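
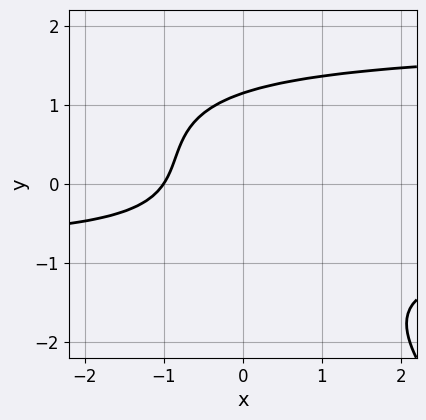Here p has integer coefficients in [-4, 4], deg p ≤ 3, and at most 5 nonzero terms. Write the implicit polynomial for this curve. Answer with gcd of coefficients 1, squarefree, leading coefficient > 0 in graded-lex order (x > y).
(a) Degree: the shape is more complex than any degree-2 curve, so deg p = 3.
(b) Reading off the gridlines: one x-axis crossing is at x = -1.
(c) Assembling these constraints gives the stated polynomial.

2*x*y^2 + 2*y^3 - 2*x*y - 3*x - 3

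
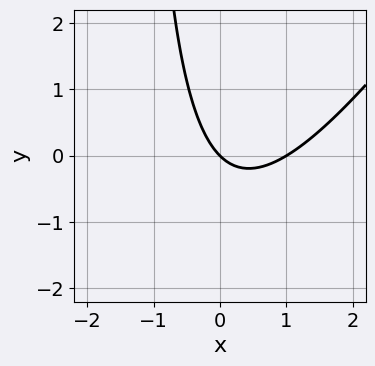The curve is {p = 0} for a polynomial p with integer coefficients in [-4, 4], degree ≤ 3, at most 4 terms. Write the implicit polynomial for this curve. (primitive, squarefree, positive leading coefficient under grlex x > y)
(a) deg p = 2.
(b) Against the integer gridlines: among the integer gridlines, it crosses the x-axis at x ∈ {0, 1}; one y-axis crossing is at y = 0.
(c) The integer polynomial consistent with all of this is the stated p.

3*x^2 - 2*x*y - 3*x - 3*y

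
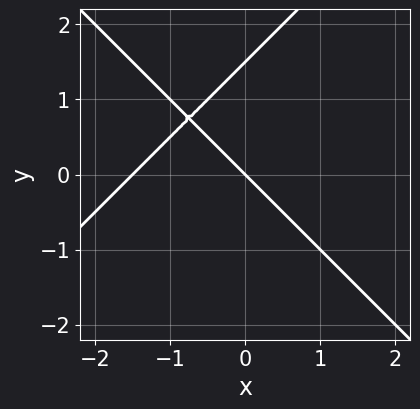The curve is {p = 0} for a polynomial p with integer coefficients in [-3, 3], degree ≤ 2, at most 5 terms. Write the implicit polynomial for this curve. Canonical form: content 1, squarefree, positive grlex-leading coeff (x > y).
The degree is 2 — no degree-1 curve has this shape.
Observable constraints: it meets the x-axis at x = 0 (among the integer gridlines); one y-axis crossing is at y = 0.
These observations pin down the coefficients.

2*x^2 - 2*y^2 + 3*x + 3*y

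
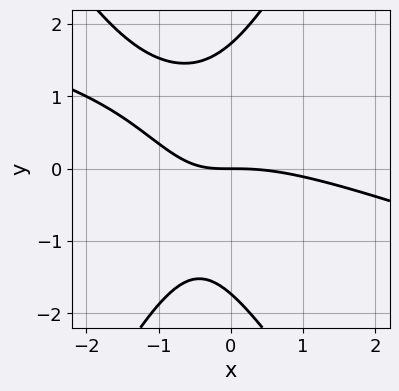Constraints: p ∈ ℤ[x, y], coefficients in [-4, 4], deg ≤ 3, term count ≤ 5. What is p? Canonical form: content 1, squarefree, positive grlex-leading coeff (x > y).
x^3 + 3*x^2*y - y^3 + 3*x*y + 3*y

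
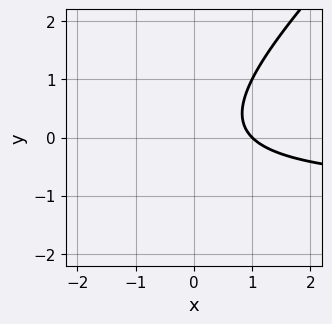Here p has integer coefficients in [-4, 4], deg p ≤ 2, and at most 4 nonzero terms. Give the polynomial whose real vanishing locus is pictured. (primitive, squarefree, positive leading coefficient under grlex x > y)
The degree is 2 — the shape is more complex than any degree-1 curve.
Checking where it meets the axes: it misses every integer gridline on the y-axis; it meets the x-axis at x = 1 (among the integer gridlines).
These observations pin down the coefficients.

x*y - y^2 + x - 1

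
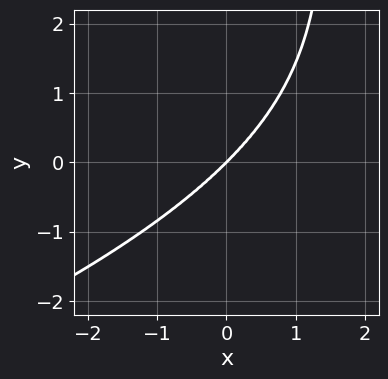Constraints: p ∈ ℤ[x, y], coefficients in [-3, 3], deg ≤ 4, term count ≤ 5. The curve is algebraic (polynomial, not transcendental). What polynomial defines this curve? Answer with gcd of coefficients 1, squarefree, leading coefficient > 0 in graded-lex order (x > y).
1. Degree: the shape is more complex than any degree-3 curve, so deg p = 4.
2. Reading off the gridlines: it meets the x-axis at x = 0 (among the integer gridlines); it meets the y-axis at y = 0 (among the integer gridlines).
3. These observations pin down the coefficients.

2*x*y^3 + 3*x^3 - 3*y^3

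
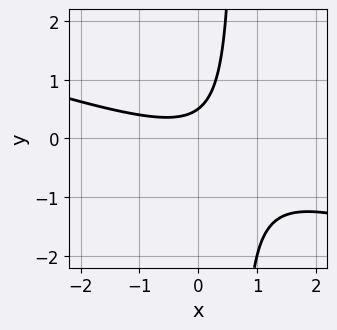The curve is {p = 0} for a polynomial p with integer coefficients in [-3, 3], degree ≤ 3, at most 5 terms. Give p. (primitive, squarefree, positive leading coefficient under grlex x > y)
First, deg p = 2. A generic line meets the curve in up to 2 points.
Then, checking where it meets the axes: no x-intercept at any integer in the box.
Finally, these observations pin down the coefficients.

x^2 + 3*x*y - 2*y + 1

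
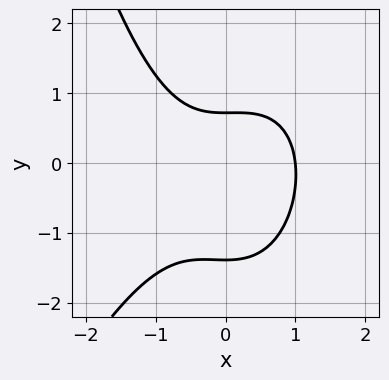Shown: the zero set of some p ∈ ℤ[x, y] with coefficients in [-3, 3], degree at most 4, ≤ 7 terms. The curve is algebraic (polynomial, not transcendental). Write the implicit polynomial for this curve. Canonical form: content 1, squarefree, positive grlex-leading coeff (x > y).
1. deg p = 3. A generic line meets the curve in up to 3 points.
2. Observable constraints: it crosses the x-axis at the gridline x = 1.
3. The integer polynomial consistent with all of this is the stated p.

3*x^3 - x^2*y + 3*y^2 + 2*y - 3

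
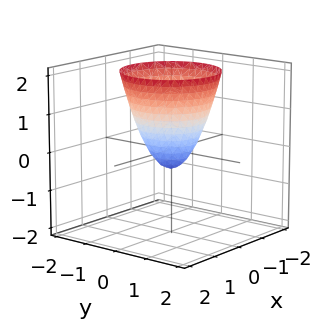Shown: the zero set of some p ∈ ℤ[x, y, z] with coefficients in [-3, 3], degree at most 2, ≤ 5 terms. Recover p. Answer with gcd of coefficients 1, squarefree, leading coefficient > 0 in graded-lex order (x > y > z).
3*x^2 + 3*y^2 - 2*z - 1

Degree: no degree-1 surface has this shape, so deg p = 2.
Symmetry: every cross-section ⟂ z is a circle, so x, y appear only via x² + y².
Checking where it meets the axes: a circular section at z = 2 has radius between 1 and 2.
The integer polynomial consistent with all of this is the stated p.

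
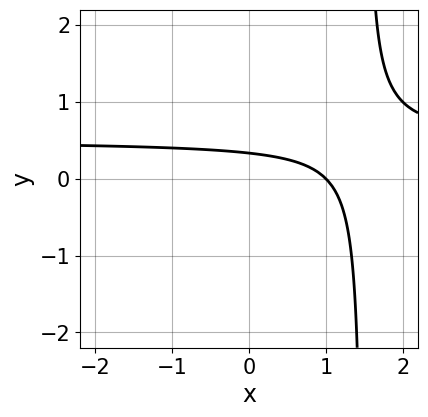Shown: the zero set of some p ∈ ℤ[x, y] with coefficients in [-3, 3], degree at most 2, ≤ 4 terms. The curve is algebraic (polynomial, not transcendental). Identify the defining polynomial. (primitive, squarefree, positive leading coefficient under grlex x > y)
2*x*y - x - 3*y + 1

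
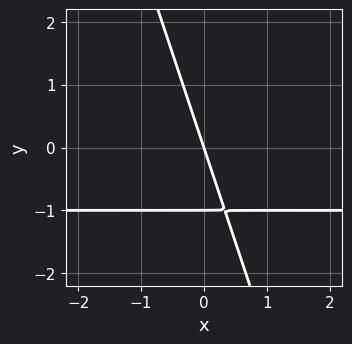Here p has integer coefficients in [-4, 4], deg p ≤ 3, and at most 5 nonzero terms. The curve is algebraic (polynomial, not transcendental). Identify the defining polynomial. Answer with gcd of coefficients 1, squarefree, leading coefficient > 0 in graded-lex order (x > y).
3*x*y + y^2 + 3*x + y

1. Degree: no degree-1 curve has this shape, so deg p = 2.
2. Against the integer gridlines: it meets the x-axis at x = 0 (among the integer gridlines); among the integer gridlines, it crosses the y-axis at y ∈ {-1, 0}.
3. Fitting integer coefficients to these (and the overall shape) gives p.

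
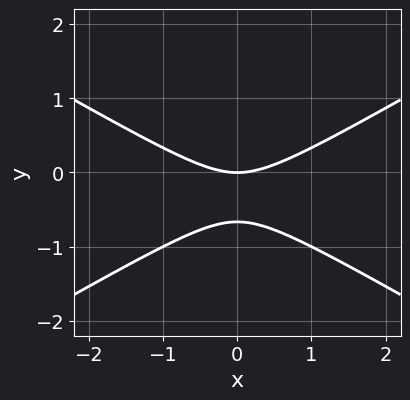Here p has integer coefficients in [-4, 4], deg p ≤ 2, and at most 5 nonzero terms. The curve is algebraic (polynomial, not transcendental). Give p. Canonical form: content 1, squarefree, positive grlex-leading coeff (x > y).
1. Degree: the shape is more complex than any degree-1 curve, so deg p = 2.
2. Symmetries: mirror symmetry x ↦ −x ⇒ only even powers of x.
3. From the visible intercepts: it crosses the y-axis at the gridline y = 0; it crosses the x-axis at the gridline x = 0.
4. Fitting integer coefficients to these (and the overall shape) gives p.

x^2 - 3*y^2 - 2*y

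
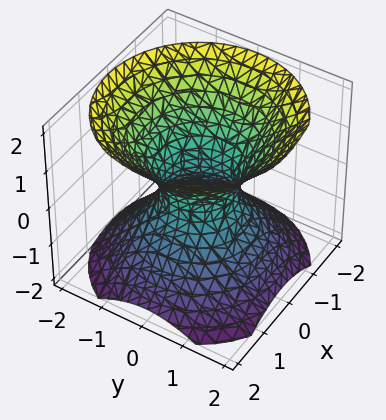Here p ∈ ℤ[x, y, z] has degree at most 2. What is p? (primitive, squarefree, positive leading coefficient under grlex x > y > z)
The degree is 2 — no degree-1 surface has this shape.
Symmetries: rotational symmetry about the z-axis ⇒ p depends on x, y only through x² + y².
Reading off the gridlines: a circular section at z = 0 has radius between 0 and 1; the surface avoids every integer z-axis point in the box.
Together with the visible shape, these determine p as stated.

3*x^2 + 3*y^2 - 3*z^2 - 2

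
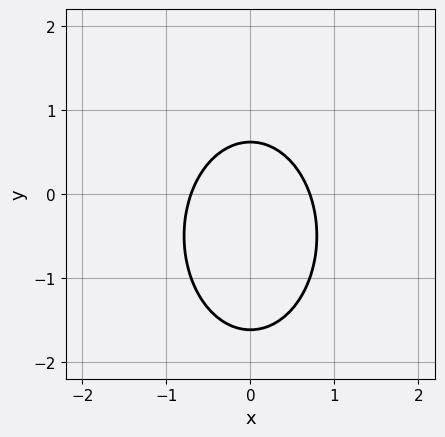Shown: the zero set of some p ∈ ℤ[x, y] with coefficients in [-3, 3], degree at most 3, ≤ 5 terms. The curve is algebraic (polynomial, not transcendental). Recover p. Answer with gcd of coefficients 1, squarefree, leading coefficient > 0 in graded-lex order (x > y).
(a) deg p = 2.
(b) Symmetries: it's symmetric under x → −x, forcing even powers of x.
(c) Matching integer coefficients to the picture gives p.

2*x^2 + y^2 + y - 1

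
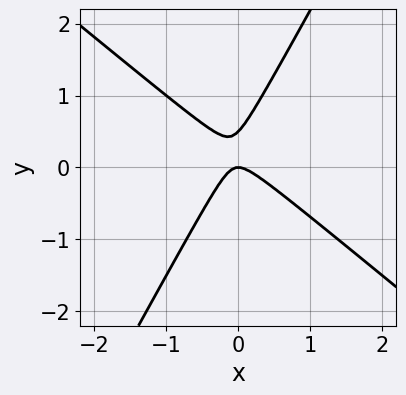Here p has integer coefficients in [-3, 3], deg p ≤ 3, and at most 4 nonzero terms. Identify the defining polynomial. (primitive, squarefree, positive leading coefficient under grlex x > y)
3*x^2 + 2*x*y - 2*y^2 + y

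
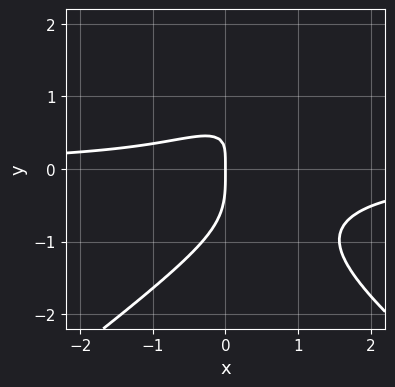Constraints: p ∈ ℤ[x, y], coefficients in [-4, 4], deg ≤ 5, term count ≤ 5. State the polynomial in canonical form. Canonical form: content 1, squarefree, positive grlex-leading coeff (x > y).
x^2*y^2 - 2*y^4 - 3*x^2*y + 3*x*y - 2*x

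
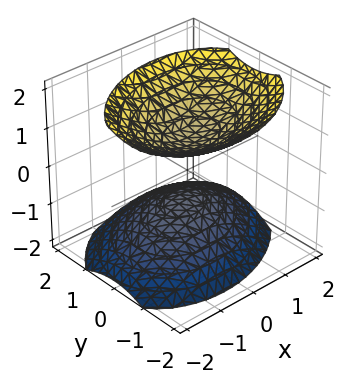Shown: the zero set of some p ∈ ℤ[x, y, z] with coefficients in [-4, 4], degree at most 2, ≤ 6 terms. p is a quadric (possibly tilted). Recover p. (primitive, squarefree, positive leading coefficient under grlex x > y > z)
(a) I count 2 distinct pieces.
(b) Degree: the shape is more complex than any degree-1 surface, so deg p = 2.
(c) Checking where it meets the axes: it misses every integer gridline on the y-axis; it misses every integer gridline on the x-axis.
(d) Solving for integer coefficients yields p as stated.

2*x^2 - x*y + 3*y^2 + y*z - 3*z^2 + 2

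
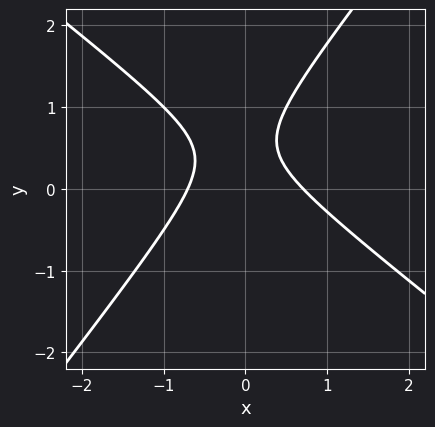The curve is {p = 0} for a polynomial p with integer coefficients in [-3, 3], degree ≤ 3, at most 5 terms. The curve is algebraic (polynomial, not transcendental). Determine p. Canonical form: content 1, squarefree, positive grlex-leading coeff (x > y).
2*x^2 + x*y - 2*y^2 + 2*y - 1

(a) Degree: a generic line meets the curve in up to 2 points, so deg p = 2.
(b) From the visible intercepts: no y-intercept at any integer in the box.
(c) Together with the visible shape, these determine p as stated.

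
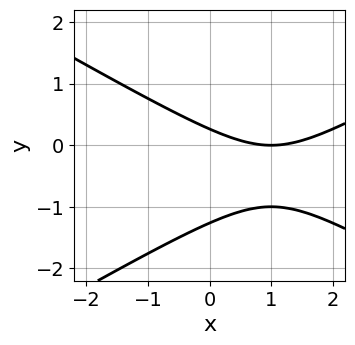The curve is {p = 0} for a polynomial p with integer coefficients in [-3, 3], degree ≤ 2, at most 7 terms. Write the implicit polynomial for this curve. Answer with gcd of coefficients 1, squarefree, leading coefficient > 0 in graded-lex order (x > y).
First, the degree is 2 — the shape is more complex than any degree-1 curve.
Then, from the axis intercepts and sections: one x-axis crossing is at x = 1.
Finally, putting this together gives p.

x^2 - 3*y^2 - 2*x - 3*y + 1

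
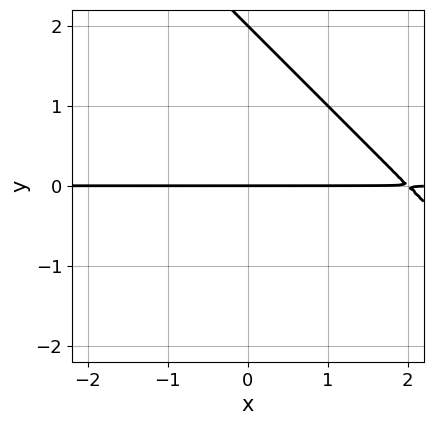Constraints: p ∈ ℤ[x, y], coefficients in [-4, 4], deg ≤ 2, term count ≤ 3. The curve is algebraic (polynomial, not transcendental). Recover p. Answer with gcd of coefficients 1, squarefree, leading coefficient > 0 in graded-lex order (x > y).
x*y + y^2 - 2*y

1. deg p = 2. A generic line meets the curve in up to 2 points.
2. Reading off the gridlines: among the integer gridlines, it crosses the y-axis at y ∈ {0, 2}; every point of the x-axis in the box is on the curve.
3. Together with the visible shape, these determine p as stated.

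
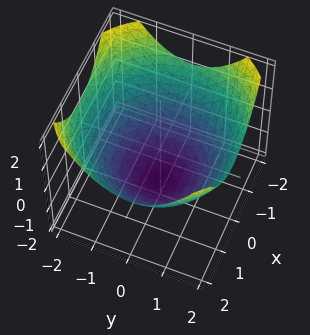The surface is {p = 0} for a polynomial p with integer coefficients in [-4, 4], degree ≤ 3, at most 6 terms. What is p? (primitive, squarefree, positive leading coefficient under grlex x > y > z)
x^2 + y^2 - 2*z - 3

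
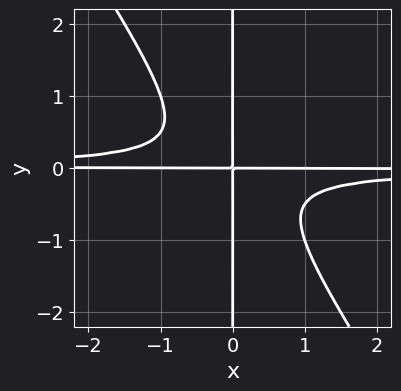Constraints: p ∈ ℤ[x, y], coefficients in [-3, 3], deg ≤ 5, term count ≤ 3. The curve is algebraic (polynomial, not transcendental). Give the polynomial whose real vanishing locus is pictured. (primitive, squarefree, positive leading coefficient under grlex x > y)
deg p = 4.
From the axis intercepts and sections: every point of the x-axis in the box is on the curve; every point of the y-axis in the box is on the curve.
These observations pin down the coefficients.

3*x^2*y^2 + 2*x*y^3 + x*y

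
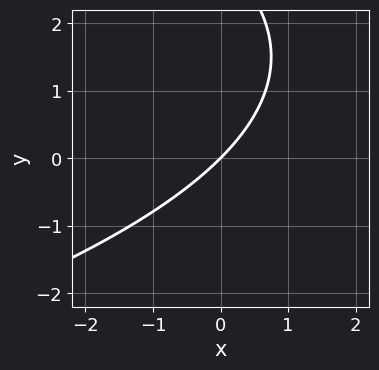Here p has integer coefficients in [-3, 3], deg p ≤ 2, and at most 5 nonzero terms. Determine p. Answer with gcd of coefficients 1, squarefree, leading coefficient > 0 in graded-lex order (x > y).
y^2 + 3*x - 3*y

Degree: the shape is more complex than any degree-1 curve, so deg p = 2.
From the visible intercepts: it crosses the x-axis at the gridline x = 0; one y-axis crossing is at y = 0.
Matching integer coefficients to the picture gives p.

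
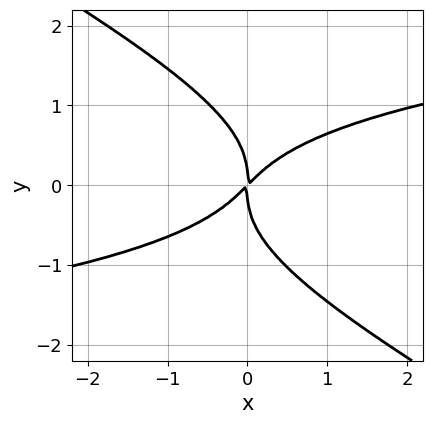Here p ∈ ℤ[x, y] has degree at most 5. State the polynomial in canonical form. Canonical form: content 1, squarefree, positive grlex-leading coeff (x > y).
2*x*y^3 + 3*y^4 - 3*x^2 + 3*x*y

(a) deg p = 4.
(b) From the axis intercepts and sections: it meets the x-axis at x = 0 (among the integer gridlines); one y-axis crossing is at y = 0.
(c) The integer polynomial consistent with all of this is the stated p.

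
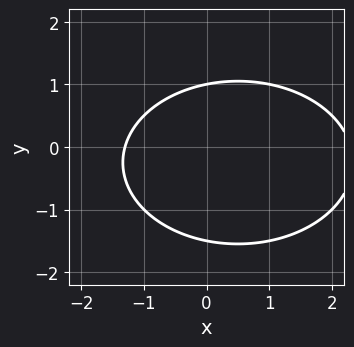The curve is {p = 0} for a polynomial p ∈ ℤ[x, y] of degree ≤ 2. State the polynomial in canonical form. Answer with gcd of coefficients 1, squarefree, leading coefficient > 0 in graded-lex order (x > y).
x^2 + 2*y^2 - x + y - 3

(a) The degree is 2 — no degree-1 curve has this shape.
(b) Observable constraints: it meets the y-axis at y = 1 (among the integer gridlines).
(c) The integer polynomial consistent with all of this is the stated p.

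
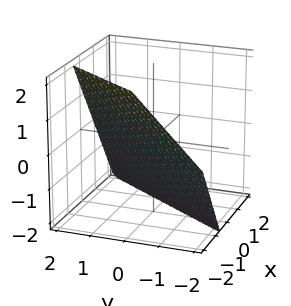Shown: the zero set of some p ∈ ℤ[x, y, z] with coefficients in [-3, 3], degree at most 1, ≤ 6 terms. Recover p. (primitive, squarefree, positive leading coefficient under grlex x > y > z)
3*x - 2*y + 2*z + 2

1. deg p = 1. The surface is flat (a plane).
2. Observable constraints: it crosses the z-axis at the gridline z = -1; one y-axis crossing is at y = 1.
3. The integer polynomial consistent with all of this is the stated p.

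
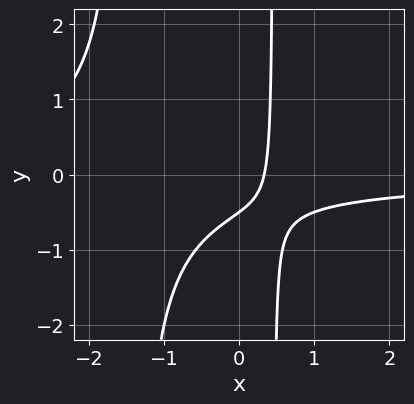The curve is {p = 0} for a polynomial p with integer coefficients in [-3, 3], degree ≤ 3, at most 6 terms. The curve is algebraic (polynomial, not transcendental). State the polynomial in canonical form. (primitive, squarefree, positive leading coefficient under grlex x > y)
Degree: the shape is more complex than any degree-2 curve, so deg p = 3.
Putting this together gives p.

3*x^2*y + 3*x*y + 3*x - 2*y - 1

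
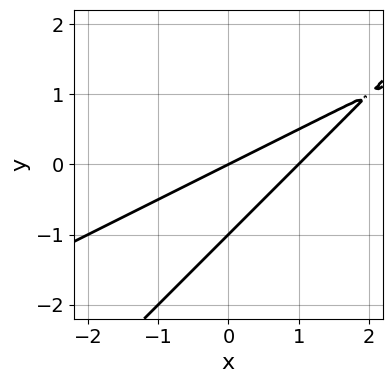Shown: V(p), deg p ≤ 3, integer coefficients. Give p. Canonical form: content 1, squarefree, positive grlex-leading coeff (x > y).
x^2 - 3*x*y + 2*y^2 - x + 2*y

Degree: no degree-1 curve has this shape, so deg p = 2.
Checking where it meets the axes: among the integer gridlines, it crosses the y-axis at y ∈ {-1, 0}; the x-axis gridline crossings are at x ∈ {0, 1}.
Solving for integer coefficients yields p as stated.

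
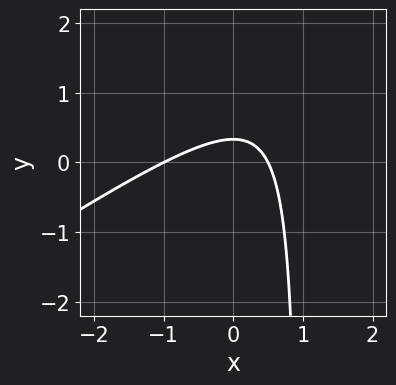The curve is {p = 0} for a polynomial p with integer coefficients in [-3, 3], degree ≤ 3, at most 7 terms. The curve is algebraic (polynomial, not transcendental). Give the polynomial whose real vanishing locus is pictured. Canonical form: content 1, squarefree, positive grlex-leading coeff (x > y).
2*x^2 - 3*x*y + x + 3*y - 1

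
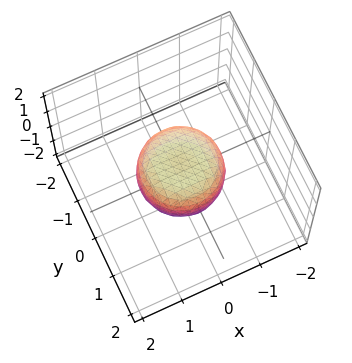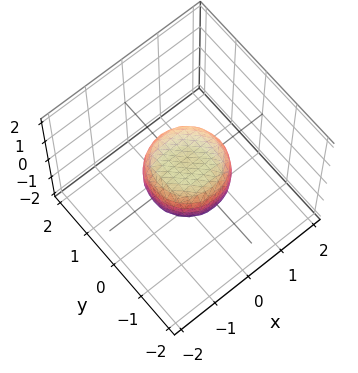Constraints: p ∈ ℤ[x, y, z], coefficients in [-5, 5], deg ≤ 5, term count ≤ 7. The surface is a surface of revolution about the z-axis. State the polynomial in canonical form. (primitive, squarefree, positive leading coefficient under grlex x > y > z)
2*x^4 + 4*x^2*y^2 + 2*y^4 - x^2 - y^2 + 2*z^2 - 1

First, deg p = 4.
Then, symmetries: rotational symmetry about the z-axis ⇒ p depends on x, y only through x² + y².
Next, observable constraints: the y-axis gridline crossings are at y ∈ {-1, 1}; a circular section at z = 0 has radius exactly 1; the x-axis gridline crossings are at x ∈ {-1, 1}.
Finally, together with the visible shape, these determine p as stated.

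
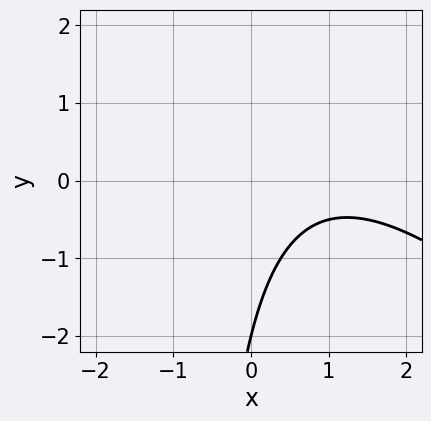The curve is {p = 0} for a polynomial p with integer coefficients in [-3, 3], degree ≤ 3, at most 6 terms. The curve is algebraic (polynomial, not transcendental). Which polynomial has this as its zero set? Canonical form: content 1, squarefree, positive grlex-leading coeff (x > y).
1. deg p = 2.
2. Against the integer gridlines: it misses every integer gridline on the x-axis; it crosses the y-axis at the gridline y = -2.
3. Putting this together gives p.

x^2 + x*y - 2*x + y + 2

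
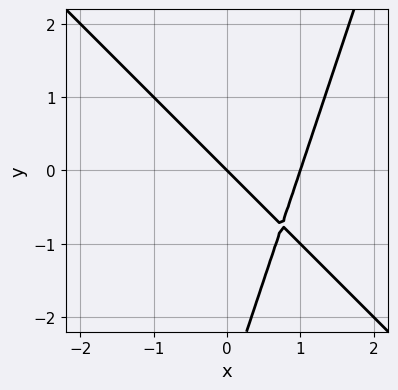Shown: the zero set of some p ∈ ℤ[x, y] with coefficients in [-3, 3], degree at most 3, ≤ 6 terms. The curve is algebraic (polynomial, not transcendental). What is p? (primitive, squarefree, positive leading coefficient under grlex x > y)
3*x^2 + 2*x*y - y^2 - 3*x - 3*y

First, deg p = 2.
Next, from the axis intercepts and sections: it meets the y-axis at y = 0 (among the integer gridlines); the x-axis gridline crossings are at x ∈ {0, 1}.
Finally, solving for integer coefficients yields p as stated.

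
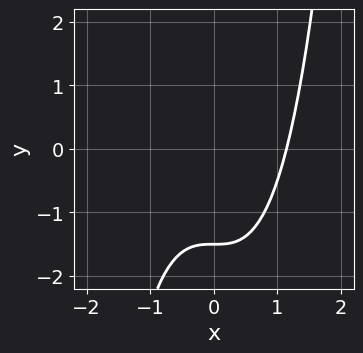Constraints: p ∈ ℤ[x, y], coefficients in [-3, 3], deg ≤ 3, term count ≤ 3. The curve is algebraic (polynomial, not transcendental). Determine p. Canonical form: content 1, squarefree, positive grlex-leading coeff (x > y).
First, deg p = 3. A generic line meets the curve in up to 3 points.
Finally, the integer polynomial consistent with all of this is the stated p.

2*x^3 - 2*y - 3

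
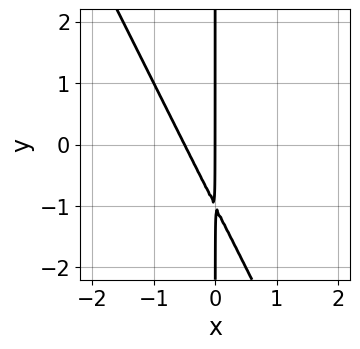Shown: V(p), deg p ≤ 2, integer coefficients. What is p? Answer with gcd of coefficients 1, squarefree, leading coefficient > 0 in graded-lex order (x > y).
1. deg p = 2. No degree-1 curve has this shape.
2. Checking where it meets the axes: every point of the y-axis in the box is on the curve; one x-axis crossing is at x = 0.
3. Putting this together gives p.

2*x^2 + x*y + x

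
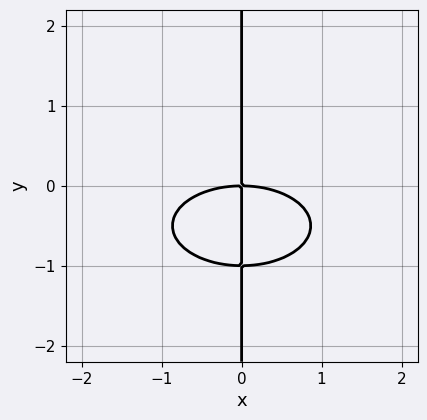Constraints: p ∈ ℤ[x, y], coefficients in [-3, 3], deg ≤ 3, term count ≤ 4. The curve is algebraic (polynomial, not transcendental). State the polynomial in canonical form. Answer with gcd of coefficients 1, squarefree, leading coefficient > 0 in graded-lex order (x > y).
(a) The degree is 3 — the shape is more complex than any degree-2 curve.
(b) Observable constraints: it meets the x-axis at x = 0 (among the integer gridlines); the visible y-axis segment lies entirely on the curve.
(c) Together with the visible shape, these determine p as stated.

x^3 + 3*x*y^2 + 3*x*y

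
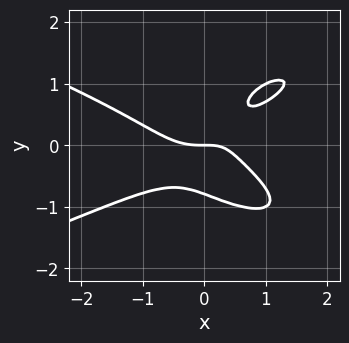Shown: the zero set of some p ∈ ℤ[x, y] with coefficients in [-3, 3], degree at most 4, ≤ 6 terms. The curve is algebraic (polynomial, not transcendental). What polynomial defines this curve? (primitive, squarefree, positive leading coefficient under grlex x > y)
2*y^4 + x^3 - 3*x*y^2 - x*y + y

1. deg p = 4.
2. Reading off the gridlines: it meets the x-axis at x = 0 (among the integer gridlines); it crosses the y-axis at the gridline y = 0.
3. Fitting integer coefficients to these (and the overall shape) gives p.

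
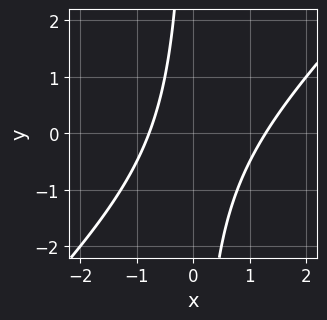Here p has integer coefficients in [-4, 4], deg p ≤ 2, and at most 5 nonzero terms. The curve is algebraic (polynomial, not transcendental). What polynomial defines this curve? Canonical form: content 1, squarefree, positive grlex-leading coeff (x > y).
(a) Degree: no degree-1 curve has this shape, so deg p = 2.
(b) Reading off the gridlines: no y-intercept at any integer in the box.
(c) Assembling these constraints gives the stated polynomial.

2*x^2 - 2*x*y - x - 2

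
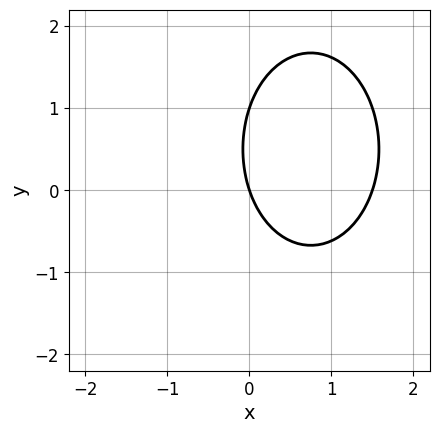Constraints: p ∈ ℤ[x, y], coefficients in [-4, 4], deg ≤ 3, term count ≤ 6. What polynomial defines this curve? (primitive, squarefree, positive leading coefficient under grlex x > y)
First, the degree is 2 — a generic line meets the curve in up to 2 points.
Next, reading off the gridlines: it meets the x-axis at x = 0 (among the integer gridlines); the y-axis gridline crossings are at y ∈ {0, 1}.
Finally, the integer polynomial consistent with all of this is the stated p.

2*x^2 + y^2 - 3*x - y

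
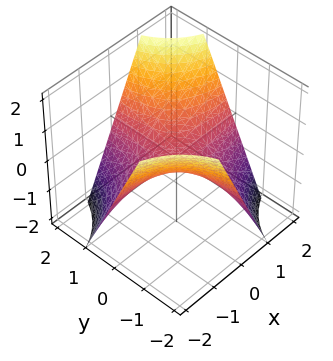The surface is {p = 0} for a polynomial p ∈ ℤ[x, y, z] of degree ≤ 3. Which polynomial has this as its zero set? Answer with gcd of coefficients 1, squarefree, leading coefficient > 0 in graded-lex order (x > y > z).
x*y - z

The degree is 2 — a hyperbolic paraboloid; a quadric.
Against the integer gridlines: the visible y-axis segment lies entirely on the surface; it crosses the z-axis at the gridline z = 0; the visible x-axis segment lies entirely on the surface.
These observations pin down the coefficients.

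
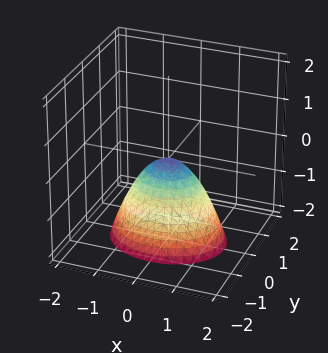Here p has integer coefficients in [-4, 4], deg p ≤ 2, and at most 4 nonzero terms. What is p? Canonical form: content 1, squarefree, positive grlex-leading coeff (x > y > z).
2*x^2 + 3*y^2 + 2*z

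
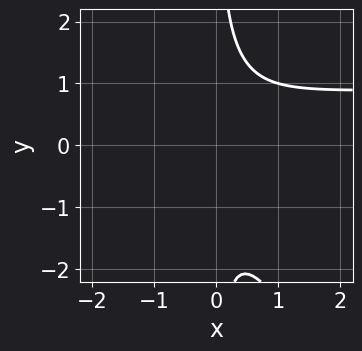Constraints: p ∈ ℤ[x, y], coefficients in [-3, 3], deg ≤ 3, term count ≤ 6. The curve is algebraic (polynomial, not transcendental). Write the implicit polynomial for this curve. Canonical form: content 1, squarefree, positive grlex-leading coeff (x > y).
3*x^2*y + 2*x*y^2 - 3*x^2 - 2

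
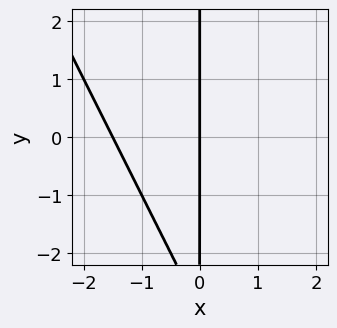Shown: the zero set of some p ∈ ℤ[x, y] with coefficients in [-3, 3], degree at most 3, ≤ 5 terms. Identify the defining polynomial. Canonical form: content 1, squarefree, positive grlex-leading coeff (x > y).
2*x^2 + x*y + 3*x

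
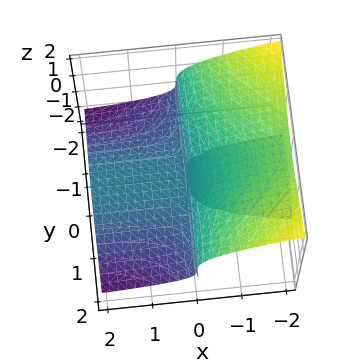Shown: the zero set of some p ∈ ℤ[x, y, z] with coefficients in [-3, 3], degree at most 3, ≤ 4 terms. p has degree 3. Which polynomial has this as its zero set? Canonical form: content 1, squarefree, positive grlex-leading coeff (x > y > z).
x*y^2 + 3*z^3 + 2*x*z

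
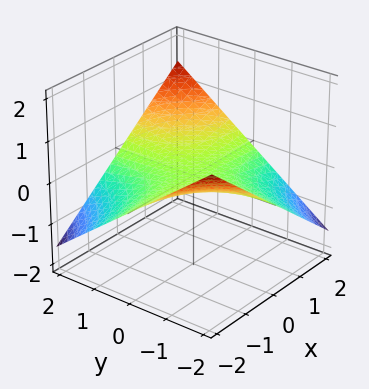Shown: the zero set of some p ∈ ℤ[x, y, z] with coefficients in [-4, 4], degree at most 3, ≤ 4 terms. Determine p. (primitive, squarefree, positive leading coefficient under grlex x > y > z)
x*y - 3*z

deg p = 2.
Checking where it meets the axes: every point of the y-axis in the box is on the surface; the visible x-axis segment lies entirely on the surface.
Fitting integer coefficients to these (and the overall shape) gives p.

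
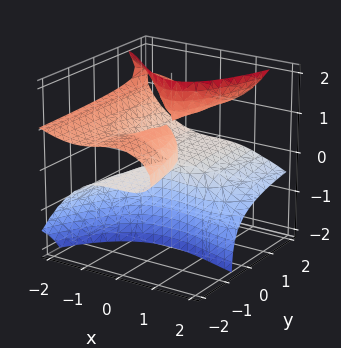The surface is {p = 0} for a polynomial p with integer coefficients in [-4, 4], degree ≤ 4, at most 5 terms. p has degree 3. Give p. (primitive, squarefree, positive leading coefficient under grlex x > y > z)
deg p = 3. The shape is more complex than any degree-2 surface.
Checking where it meets the axes: every point of the z-axis in the box is on the surface; the visible y-axis segment lies entirely on the surface; it meets the x-axis at x = 0 (among the integer gridlines).
The integer polynomial consistent with all of this is the stated p.

x^3 + 2*x^2*z - 3*y*z^2 + 3*y*z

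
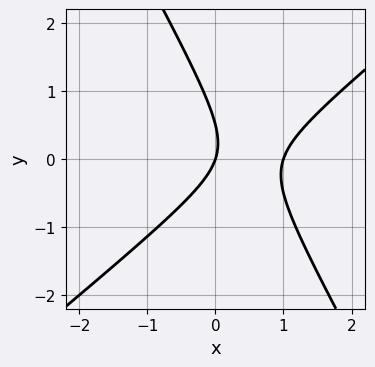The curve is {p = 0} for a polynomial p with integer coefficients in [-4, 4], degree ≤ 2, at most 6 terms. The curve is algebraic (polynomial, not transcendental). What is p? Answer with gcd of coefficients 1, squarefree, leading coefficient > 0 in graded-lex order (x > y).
The degree is 2 — no degree-1 curve has this shape.
From the visible intercepts: among the integer gridlines, it crosses the x-axis at x ∈ {0, 1}; one y-axis crossing is at y = 0.
Together with the visible shape, these determine p as stated.

3*x^2 - 2*x*y - 2*y^2 - 3*x + y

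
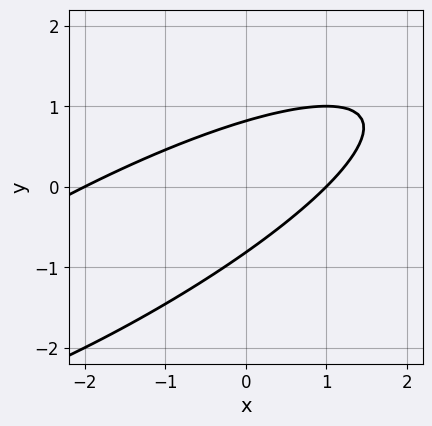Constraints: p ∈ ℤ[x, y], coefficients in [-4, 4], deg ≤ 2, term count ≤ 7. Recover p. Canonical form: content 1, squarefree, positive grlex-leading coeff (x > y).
The degree is 2 — a generic line meets the curve in up to 2 points.
Against the integer gridlines: among the integer gridlines, it crosses the x-axis at x ∈ {-2, 1}.
These observations pin down the coefficients.

x^2 - 3*x*y + 3*y^2 + x - 2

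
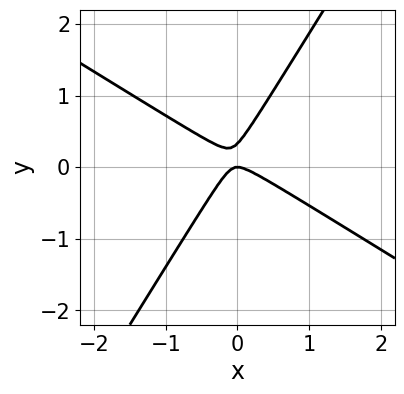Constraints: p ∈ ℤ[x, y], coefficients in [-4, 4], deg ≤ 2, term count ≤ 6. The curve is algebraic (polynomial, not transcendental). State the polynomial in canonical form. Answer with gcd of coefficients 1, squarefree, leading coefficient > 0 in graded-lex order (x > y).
(a) The degree is 2 — a generic line meets the curve in up to 2 points.
(b) From the axis intercepts and sections: one x-axis crossing is at x = 0; it crosses the y-axis at the gridline y = 0.
(c) The integer polynomial consistent with all of this is the stated p.

3*x^2 + 3*x*y - 3*y^2 + y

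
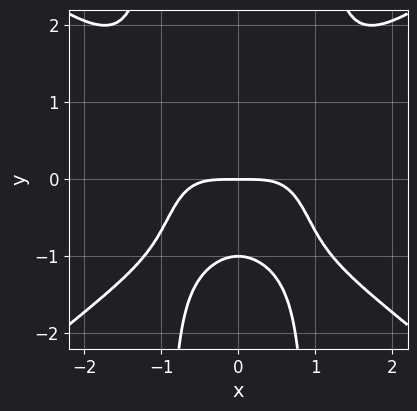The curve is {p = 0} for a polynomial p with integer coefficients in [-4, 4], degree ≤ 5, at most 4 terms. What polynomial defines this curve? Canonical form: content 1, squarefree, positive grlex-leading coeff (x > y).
(a) Degree: no degree-3 curve has this shape, so deg p = 4.
(b) Symmetries: the x ↦ −x reflection is a symmetry, so x appears only in even powers.
(c) From the axis intercepts and sections: it crosses the x-axis at the gridline x = 0; the y-axis gridline crossings are at y ∈ {-1, 0}.
(d) Fitting integer coefficients to these (and the overall shape) gives p.

2*x^4 - 3*x^2*y^2 + 3*y^2 + 3*y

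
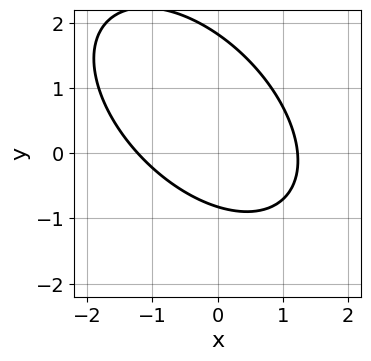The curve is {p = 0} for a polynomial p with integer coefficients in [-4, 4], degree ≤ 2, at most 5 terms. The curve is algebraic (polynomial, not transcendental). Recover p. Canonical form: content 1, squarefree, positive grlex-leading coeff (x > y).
2*x^2 + 2*x*y + 2*y^2 - 2*y - 3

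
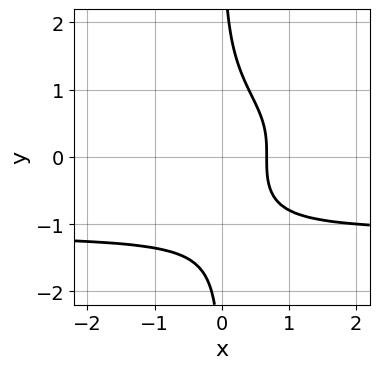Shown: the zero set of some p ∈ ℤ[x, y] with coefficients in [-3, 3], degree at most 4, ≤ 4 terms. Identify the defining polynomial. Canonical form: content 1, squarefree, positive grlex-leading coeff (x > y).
2*x*y^3 + 3*x - 2

(a) Degree: a generic line meets the curve in up to 4 points, so deg p = 4.
(b) Observable constraints: the curve avoids every integer y-axis point in the box.
(c) Matching integer coefficients to the picture gives p.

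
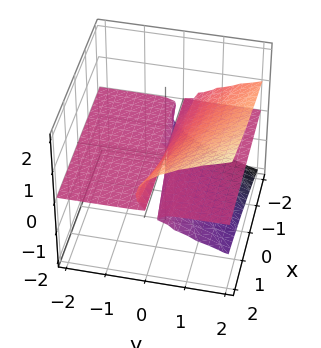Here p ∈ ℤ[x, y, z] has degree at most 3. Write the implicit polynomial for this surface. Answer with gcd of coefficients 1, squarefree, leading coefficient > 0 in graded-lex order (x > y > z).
x*z^2 - 2*z^3 + 2*y*z

1. deg p = 3.
2. Checking where it meets the axes: every point of the y-axis in the box is on the surface; one z-axis crossing is at z = 0; every point of the x-axis in the box is on the surface.
3. The integer polynomial consistent with all of this is the stated p.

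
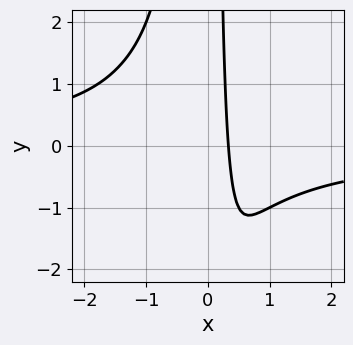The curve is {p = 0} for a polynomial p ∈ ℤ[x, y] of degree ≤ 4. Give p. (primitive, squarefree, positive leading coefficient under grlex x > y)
The degree is 3 — no degree-2 curve has this shape.
From the visible intercepts: the curve avoids every integer y-axis point in the box.
The integer polynomial consistent with all of this is the stated p.

2*x^2*y + 3*x - 1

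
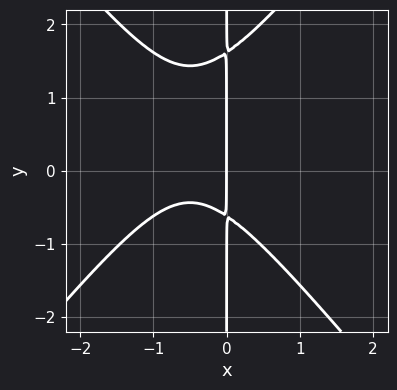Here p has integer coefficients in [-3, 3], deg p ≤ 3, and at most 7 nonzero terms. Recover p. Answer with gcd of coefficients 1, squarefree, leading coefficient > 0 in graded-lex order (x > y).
3*x^3 - 2*x*y^2 + 3*x^2 + 2*x*y + 2*x

(a) deg p = 3. A generic line meets the curve in up to 3 points.
(b) Against the integer gridlines: it meets the x-axis at x = 0 (among the integer gridlines); every point of the y-axis in the box is on the curve.
(c) Together with the visible shape, these determine p as stated.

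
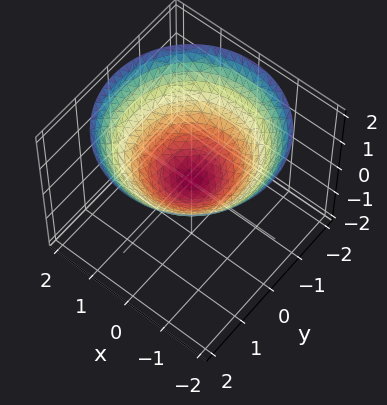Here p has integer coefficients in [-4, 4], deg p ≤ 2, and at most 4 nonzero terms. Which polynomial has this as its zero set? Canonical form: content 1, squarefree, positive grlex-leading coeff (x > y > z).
deg p = 2.
By symmetry, every cross-section ⟂ z is a circle, so x, y appear only via x² + y².
From the visible intercepts: it crosses the y-axis at the gridline y = 0; one z-axis crossing is at z = 0; a circular section at z = 1 has radius between 1 and 2; one x-axis crossing is at x = 0.
Solving for integer coefficients yields p as stated.

x^2 + y^2 - 2*z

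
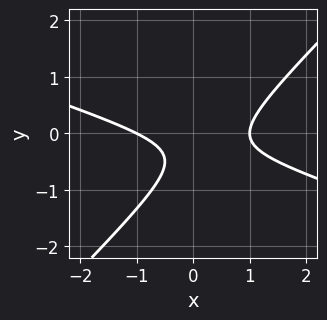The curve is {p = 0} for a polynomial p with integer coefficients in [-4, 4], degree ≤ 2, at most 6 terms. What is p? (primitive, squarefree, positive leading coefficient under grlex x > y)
x^2 + 2*x*y - 3*y^2 - 2*y - 1

First, the degree is 2 — the shape is more complex than any degree-1 curve.
Next, reading off the gridlines: the x-axis gridline crossings are at x ∈ {-1, 1}; no y-intercept at any integer in the box.
Finally, the integer polynomial consistent with all of this is the stated p.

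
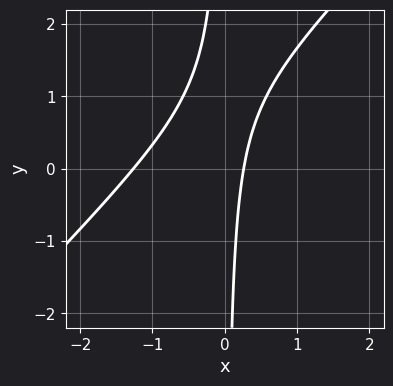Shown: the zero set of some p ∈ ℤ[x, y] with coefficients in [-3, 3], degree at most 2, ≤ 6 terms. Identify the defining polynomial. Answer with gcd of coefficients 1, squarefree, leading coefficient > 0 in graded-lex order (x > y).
3*x^2 - 3*x*y + 3*x - 1

(a) deg p = 2.
(b) From the visible intercepts: no y-intercept at any integer in the box.
(c) Solving for integer coefficients yields p as stated.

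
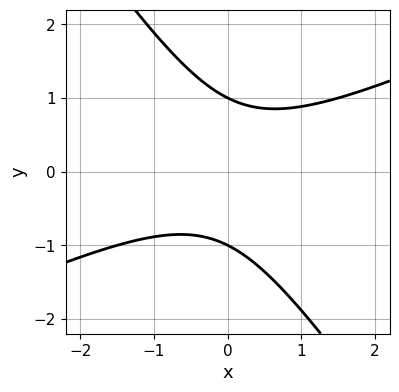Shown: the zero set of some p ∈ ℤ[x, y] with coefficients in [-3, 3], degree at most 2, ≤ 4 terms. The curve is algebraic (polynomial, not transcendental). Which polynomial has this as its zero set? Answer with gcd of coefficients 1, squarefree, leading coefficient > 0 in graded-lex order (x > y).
Degree: the shape is more complex than any degree-1 curve, so deg p = 2.
From the axis intercepts and sections: it misses every integer gridline on the x-axis; the y-axis gridline crossings are at y ∈ {-1, 1}.
Matching integer coefficients to the picture gives p.

2*x^2 - 3*x*y - 3*y^2 + 3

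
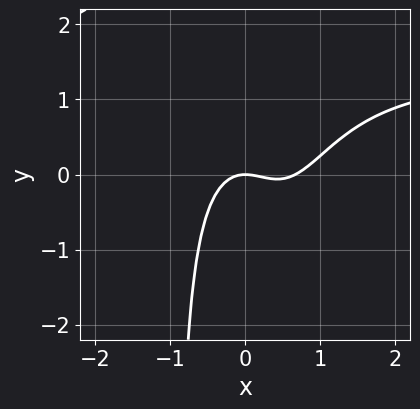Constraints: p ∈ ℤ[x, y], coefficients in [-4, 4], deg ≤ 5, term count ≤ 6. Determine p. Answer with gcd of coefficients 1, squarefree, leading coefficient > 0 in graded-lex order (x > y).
2*x^3*y - 3*x^3 + 2*x^2 + 2*y

deg p = 4.
From the axis intercepts and sections: it crosses the x-axis at the gridline x = 0; it meets the y-axis at y = 0 (among the integer gridlines).
Assembling these constraints gives the stated polynomial.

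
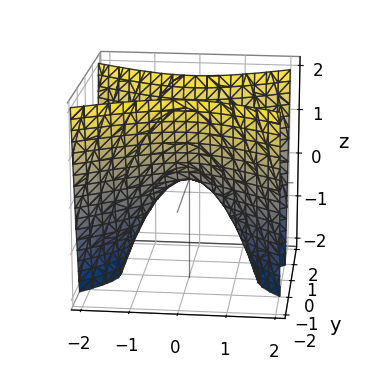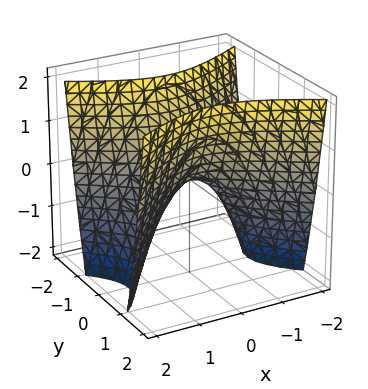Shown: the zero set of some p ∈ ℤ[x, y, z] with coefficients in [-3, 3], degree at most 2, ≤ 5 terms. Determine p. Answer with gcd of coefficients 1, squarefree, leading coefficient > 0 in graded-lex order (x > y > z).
(a) The degree is 2 — a hyperbolic paraboloid; a quadric.
(b) Symmetries: the y ↦ −y reflection is a symmetry, so y appears only in even powers; mirror symmetry x ↦ −x ⇒ only even powers of x.
(c) Against the integer gridlines: one y-axis crossing is at y = 0; one x-axis crossing is at x = 0.
(d) Together with the visible shape, these determine p as stated.

x^2 - 2*y^2 + z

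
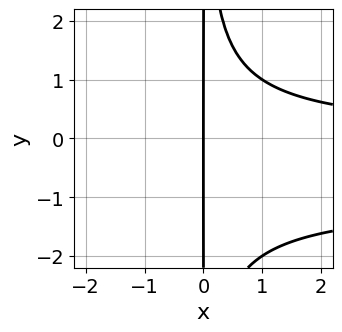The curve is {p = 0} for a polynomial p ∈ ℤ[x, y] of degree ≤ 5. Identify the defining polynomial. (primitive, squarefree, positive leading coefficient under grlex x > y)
x^2*y^2 + x^2*y - 2*x

First, degree: a generic line meets the curve in up to 4 points, so deg p = 4.
Then, from the visible intercepts: every point of the y-axis in the box is on the curve; it meets the x-axis at x = 0 (among the integer gridlines).
Finally, putting this together gives p.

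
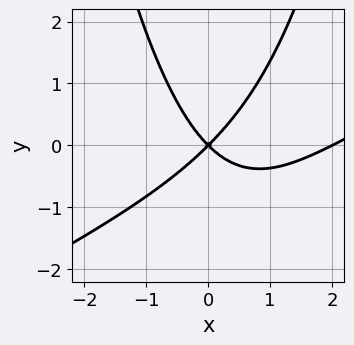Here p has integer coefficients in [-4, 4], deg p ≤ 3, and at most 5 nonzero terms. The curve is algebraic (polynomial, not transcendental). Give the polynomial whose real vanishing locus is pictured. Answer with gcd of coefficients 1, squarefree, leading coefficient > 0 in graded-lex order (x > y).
First, the degree is 3 — no degree-2 curve has this shape.
Then, checking where it meets the axes: it meets the y-axis at y = 0 (among the integer gridlines); the x-axis gridline crossings are at x ∈ {0, 2}.
Finally, matching integer coefficients to the picture gives p.

x^3 - 2*x^2*y - 2*x^2 + 2*y^2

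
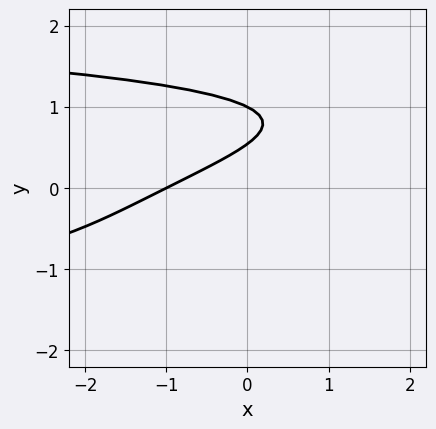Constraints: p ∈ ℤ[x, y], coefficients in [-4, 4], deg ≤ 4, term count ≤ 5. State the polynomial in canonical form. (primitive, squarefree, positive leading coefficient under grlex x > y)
y^4 + x - 2*y + 1

The degree is 4 — no degree-3 curve has this shape.
Checking where it meets the axes: it crosses the x-axis at the gridline x = -1; it crosses the y-axis at the gridline y = 1.
Matching integer coefficients to the picture gives p.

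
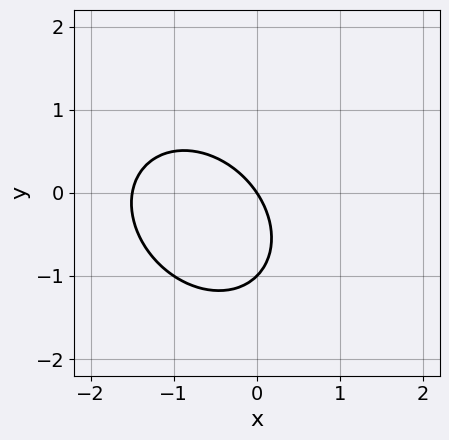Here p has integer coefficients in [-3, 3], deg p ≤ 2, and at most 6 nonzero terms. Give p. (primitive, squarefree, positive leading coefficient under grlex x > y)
(a) The degree is 2 — no degree-1 curve has this shape.
(b) Reading off the gridlines: it meets the x-axis at x = 0 (among the integer gridlines); the y-axis gridline crossings are at y ∈ {-1, 0}.
(c) Together with the visible shape, these determine p as stated.

2*x^2 + x*y + 2*y^2 + 3*x + 2*y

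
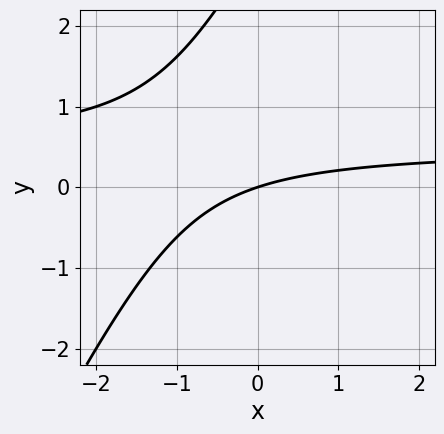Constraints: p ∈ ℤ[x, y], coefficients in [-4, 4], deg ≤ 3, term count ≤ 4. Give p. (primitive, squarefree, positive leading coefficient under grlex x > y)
2*x*y - y^2 - x + 3*y

1. The degree is 2 — the shape is more complex than any degree-1 curve.
2. Checking where it meets the axes: one y-axis crossing is at y = 0; one x-axis crossing is at x = 0.
3. Fitting integer coefficients to these (and the overall shape) gives p.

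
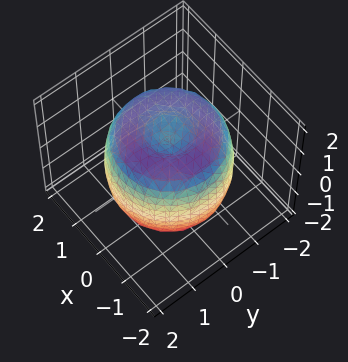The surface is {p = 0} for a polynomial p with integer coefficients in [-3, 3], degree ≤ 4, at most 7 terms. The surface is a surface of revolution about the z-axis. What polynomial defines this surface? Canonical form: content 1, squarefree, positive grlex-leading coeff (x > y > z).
First, the degree is 4 — a generic line meets the surface in up to 4 points.
Then, symmetries: the surface is invariant under rotation about z: p = q(x² + y², z).
Then, checking where it meets the axes: among the integer gridlines, it crosses the z-axis at z ∈ {-1, 1}; a circular section at z = 1 has radius between 1 and 2.
Finally, assembling these constraints gives the stated polynomial.

x^4 + 2*x^2*y^2 + y^4 - 2*x^2 - 2*y^2 + z^2 - 1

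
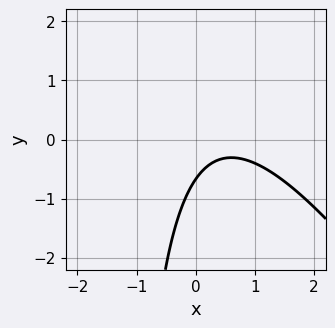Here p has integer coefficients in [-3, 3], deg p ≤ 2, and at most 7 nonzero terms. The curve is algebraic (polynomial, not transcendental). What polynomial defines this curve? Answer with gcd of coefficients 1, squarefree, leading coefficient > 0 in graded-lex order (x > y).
The degree is 2 — no degree-1 curve has this shape.
Reading off the gridlines: no x-intercept at any integer in the box.
Together with the visible shape, these determine p as stated.

3*x^2 + 2*x*y - 3*x + 3*y + 2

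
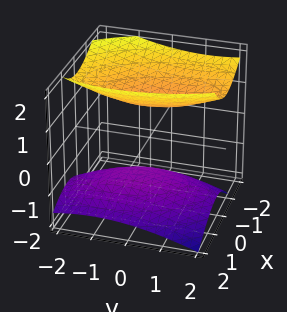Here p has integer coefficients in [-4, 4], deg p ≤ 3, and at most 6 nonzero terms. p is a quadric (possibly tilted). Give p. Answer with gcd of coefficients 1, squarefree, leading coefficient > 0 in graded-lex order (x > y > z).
3*x^2 + x*y + 2*x*z + y^2 - 3*z^2 + 3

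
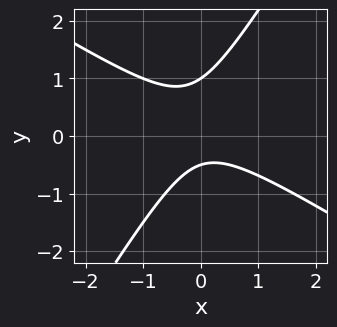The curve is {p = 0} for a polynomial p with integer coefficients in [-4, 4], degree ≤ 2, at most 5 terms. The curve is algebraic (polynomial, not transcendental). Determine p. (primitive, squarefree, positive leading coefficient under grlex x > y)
2*x^2 + 2*x*y - 2*y^2 + y + 1

(a) Degree: no degree-1 curve has this shape, so deg p = 2.
(b) From the axis intercepts and sections: the curve avoids every integer x-axis point in the box; it meets the y-axis at y = 1 (among the integer gridlines).
(c) Assembling these constraints gives the stated polynomial.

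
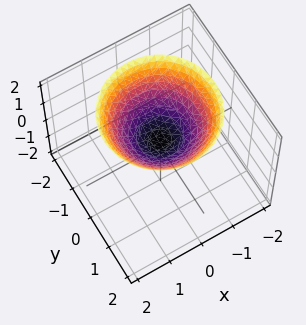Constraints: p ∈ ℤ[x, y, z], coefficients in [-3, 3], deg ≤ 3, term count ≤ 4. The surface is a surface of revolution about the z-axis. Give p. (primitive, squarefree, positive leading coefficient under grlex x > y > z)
2*x^2 + 2*y^2 - 3*z + 1

(a) The degree is 2 — the shape is more complex than any degree-1 surface.
(b) By symmetry, every cross-section ⟂ z is a circle, so x, y appear only via x² + y².
(c) Reading off the gridlines: the surface avoids every integer y-axis point in the box; the surface avoids every integer x-axis point in the box; a circular section at z = 1 has radius exactly 1.
(d) Assembling these constraints gives the stated polynomial.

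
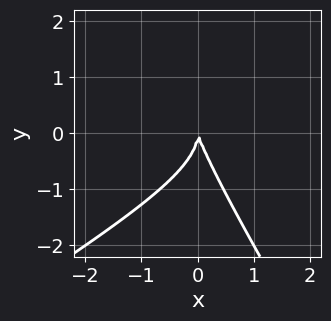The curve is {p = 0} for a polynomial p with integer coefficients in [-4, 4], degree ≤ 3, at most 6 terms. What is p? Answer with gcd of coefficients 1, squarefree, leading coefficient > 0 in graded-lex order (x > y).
x^3 - 2*x*y^2 - y^3 - 3*x^2 - x*y

Degree: the shape is more complex than any degree-2 curve, so deg p = 3.
From the axis intercepts and sections: it crosses the y-axis at the gridline y = 0; one x-axis crossing is at x = 0.
Together with the visible shape, these determine p as stated.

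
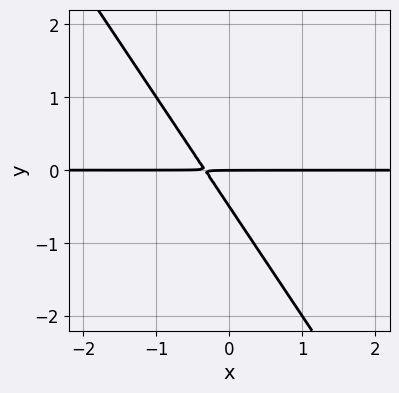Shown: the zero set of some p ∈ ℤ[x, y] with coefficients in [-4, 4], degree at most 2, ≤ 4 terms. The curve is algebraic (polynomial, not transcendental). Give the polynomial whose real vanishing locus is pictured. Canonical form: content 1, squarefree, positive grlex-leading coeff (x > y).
deg p = 2. The shape is more complex than any degree-1 curve.
Reading off the gridlines: every point of the x-axis in the box is on the curve; it crosses the y-axis at the gridline y = 0.
Fitting integer coefficients to these (and the overall shape) gives p.

3*x*y + 2*y^2 + y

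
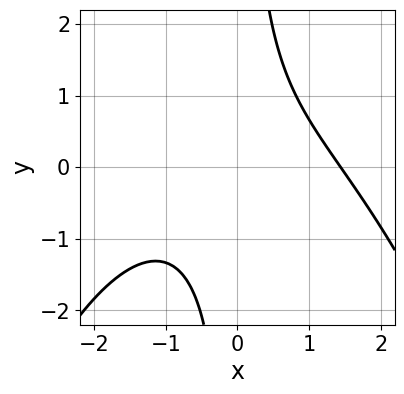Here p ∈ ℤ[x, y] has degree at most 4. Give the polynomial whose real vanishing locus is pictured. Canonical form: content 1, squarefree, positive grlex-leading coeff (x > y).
First, degree: no degree-2 curve has this shape, so deg p = 3.
Then, reading off the gridlines: the curve avoids every integer y-axis point in the box.
Finally, solving for integer coefficients yields p as stated.

x^3 + 3*x*y - 3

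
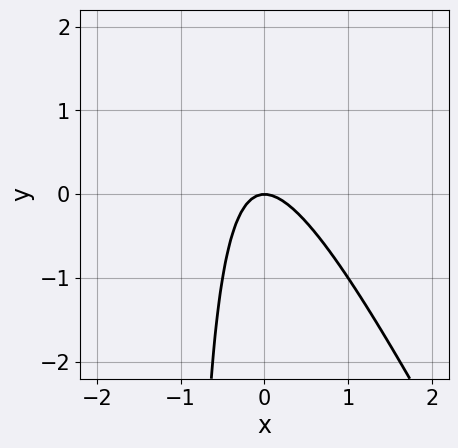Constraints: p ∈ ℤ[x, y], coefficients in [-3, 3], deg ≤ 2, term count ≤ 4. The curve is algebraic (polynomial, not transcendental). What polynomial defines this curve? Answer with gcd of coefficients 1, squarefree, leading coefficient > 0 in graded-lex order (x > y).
1. The degree is 2 — a generic line meets the curve in up to 2 points.
2. From the axis intercepts and sections: it meets the y-axis at y = 0 (among the integer gridlines); it meets the x-axis at x = 0 (among the integer gridlines).
3. Fitting integer coefficients to these (and the overall shape) gives p.

2*x^2 + x*y + y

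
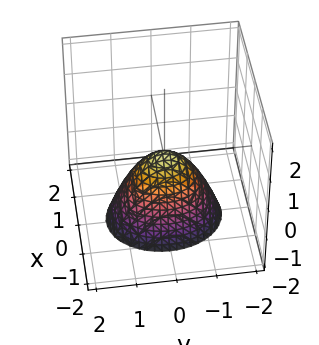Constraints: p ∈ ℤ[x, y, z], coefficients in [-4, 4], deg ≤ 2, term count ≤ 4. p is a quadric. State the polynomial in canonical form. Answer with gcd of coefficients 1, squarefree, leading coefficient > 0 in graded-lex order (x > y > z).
3*x^2 + 2*y^2 + 2*z

(a) Degree: a paraboloid; a quadric, so deg p = 2.
(b) Symmetries: it's symmetric under y → −y, forcing even powers of y; mirror symmetry x ↦ −x ⇒ only even powers of x.
(c) Observable constraints: one y-axis crossing is at y = 0; it meets the x-axis at x = 0 (among the integer gridlines).
(d) Fitting integer coefficients to these (and the overall shape) gives p.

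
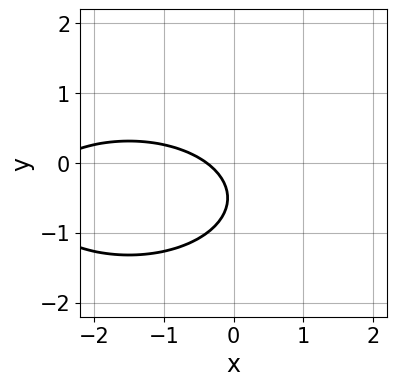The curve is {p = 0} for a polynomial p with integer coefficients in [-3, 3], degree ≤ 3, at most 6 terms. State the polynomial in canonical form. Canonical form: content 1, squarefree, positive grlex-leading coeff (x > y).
x^2 + 3*y^2 + 3*x + 3*y + 1

First, the degree is 2 — the shape is more complex than any degree-1 curve.
Next, from the visible intercepts: no y-intercept at any integer in the box.
Finally, the integer polynomial consistent with all of this is the stated p.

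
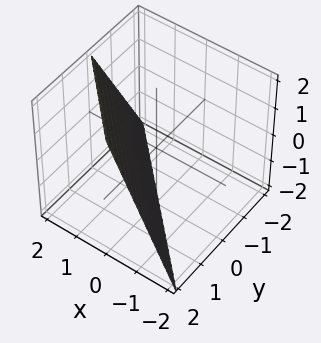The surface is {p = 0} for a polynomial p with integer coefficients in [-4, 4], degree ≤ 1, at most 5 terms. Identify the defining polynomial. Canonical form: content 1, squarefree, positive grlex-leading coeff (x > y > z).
1. Degree: the surface is flat (a plane), so deg p = 1.
2. Reading off the gridlines: it meets the z-axis at z = -2 (among the integer gridlines); one y-axis crossing is at y = 1.
3. Fitting integer coefficients to these (and the overall shape) gives p. Check: (1, 0, 0) on the x-axis lies on the surface, and p(1, 0, 0) = 0. ✓

2*x + 2*y - z - 2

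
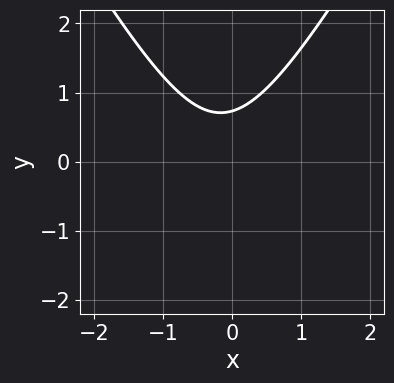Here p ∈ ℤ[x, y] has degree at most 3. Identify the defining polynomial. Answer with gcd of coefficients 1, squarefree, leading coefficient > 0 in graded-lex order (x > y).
3*x^2 - y^2 + x - 2*y + 2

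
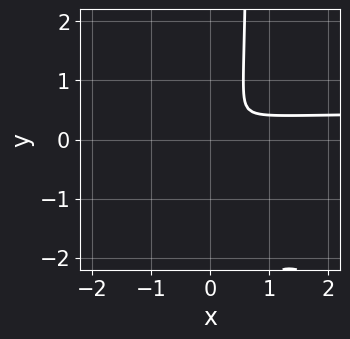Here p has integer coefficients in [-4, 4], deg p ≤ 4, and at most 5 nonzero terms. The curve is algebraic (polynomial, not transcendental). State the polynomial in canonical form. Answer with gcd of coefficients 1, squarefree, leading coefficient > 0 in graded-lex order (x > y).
1. The degree is 3 — a generic line meets the curve in up to 3 points.
2. Matching integer coefficients to the picture gives p.

2*x^2*y + 3*x*y^2 - x^2 - 2*y^2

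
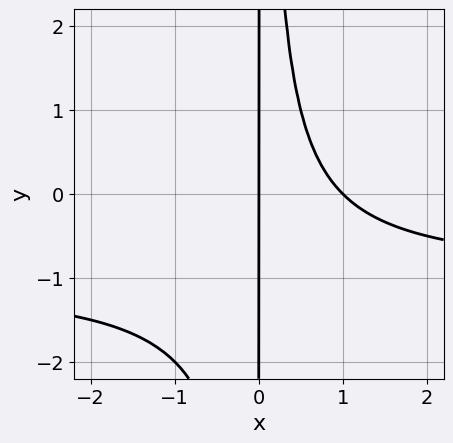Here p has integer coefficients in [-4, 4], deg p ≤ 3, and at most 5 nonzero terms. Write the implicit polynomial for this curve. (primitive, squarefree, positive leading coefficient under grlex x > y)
x^2*y + x^2 - x

(a) Degree: no degree-2 curve has this shape, so deg p = 3.
(b) From the axis intercepts and sections: among the integer gridlines, it crosses the x-axis at x ∈ {0, 1}; every point of the y-axis in the box is on the curve.
(c) Together with the visible shape, these determine p as stated.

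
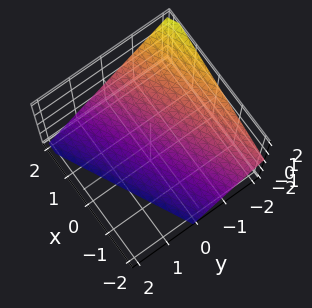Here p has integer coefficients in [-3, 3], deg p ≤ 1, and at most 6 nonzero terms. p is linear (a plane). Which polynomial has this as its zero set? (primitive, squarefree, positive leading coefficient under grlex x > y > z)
Degree: every cross-section is a straight line — this is a plane, so deg p = 1.
Against the integer gridlines: it meets the x-axis at x = 2 (among the integer gridlines); one y-axis crossing is at y = -1; one z-axis crossing is at z = -1.
Solving for integer coefficients yields p as stated.

x - 2*y - 2*z - 2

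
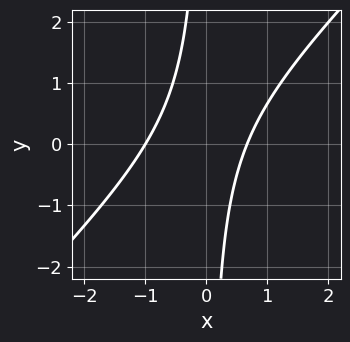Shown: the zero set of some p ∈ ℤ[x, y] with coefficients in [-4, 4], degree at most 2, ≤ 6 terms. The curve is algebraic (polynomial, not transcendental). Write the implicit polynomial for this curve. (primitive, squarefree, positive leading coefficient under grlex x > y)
3*x^2 - 3*x*y + x - 2

1. The degree is 2 — the shape is more complex than any degree-1 curve.
2. Observable constraints: it meets the x-axis at x = -1 (among the integer gridlines); it misses every integer gridline on the y-axis.
3. Matching integer coefficients to the picture gives p.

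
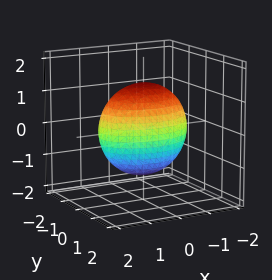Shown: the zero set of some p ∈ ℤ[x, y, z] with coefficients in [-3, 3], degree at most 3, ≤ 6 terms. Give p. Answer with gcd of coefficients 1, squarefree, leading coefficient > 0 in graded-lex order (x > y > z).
x^2 + 2*y^2 + z^2 - 2

1. deg p = 2. A closed, bounded, convex surface; a quadric.
2. Symmetries: it's symmetric under y → −y, forcing even powers of y; mirror symmetry x ↦ −x ⇒ only even powers of x; the z ↦ −z reflection is a symmetry, so z appears only in even powers.
3. From the visible intercepts: the y-axis gridline crossings are at y ∈ {-1, 1}.
4. The integer polynomial consistent with all of this is the stated p.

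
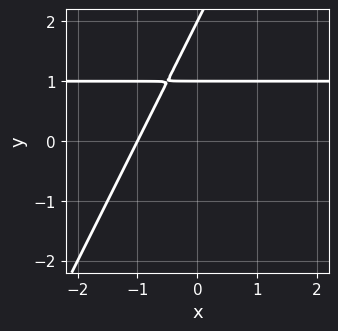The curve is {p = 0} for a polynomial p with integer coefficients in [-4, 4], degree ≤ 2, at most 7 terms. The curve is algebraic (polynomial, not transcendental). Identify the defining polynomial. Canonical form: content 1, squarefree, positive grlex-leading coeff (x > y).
2*x*y - y^2 - 2*x + 3*y - 2

Degree: no degree-1 curve has this shape, so deg p = 2.
From the visible intercepts: the y-axis gridline crossings are at y ∈ {1, 2}; one x-axis crossing is at x = -1.
Putting this together gives p.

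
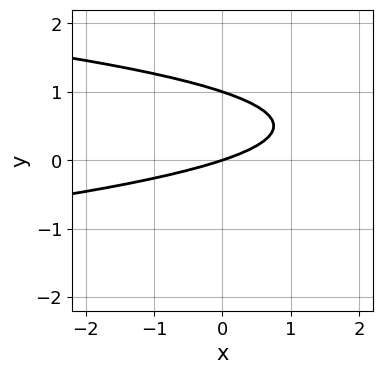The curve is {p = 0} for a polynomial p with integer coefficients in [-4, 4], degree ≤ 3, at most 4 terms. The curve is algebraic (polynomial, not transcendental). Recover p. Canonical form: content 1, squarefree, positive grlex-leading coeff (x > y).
First, the degree is 2 — no degree-1 curve has this shape.
Next, from the visible intercepts: the y-axis gridline crossings are at y ∈ {0, 1}; it crosses the x-axis at the gridline x = 0.
Finally, matching integer coefficients to the picture gives p.

3*y^2 + x - 3*y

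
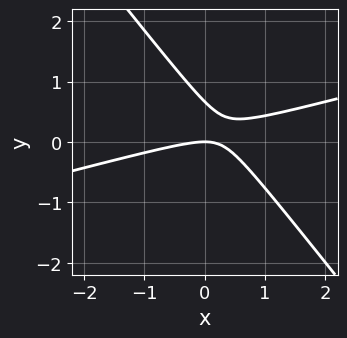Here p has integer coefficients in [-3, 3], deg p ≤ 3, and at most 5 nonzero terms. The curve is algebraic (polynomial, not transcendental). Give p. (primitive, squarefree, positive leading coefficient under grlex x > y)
x^2 - 3*x*y - 3*y^2 + 2*y

(a) deg p = 2.
(b) From the visible intercepts: it crosses the y-axis at the gridline y = 0; one x-axis crossing is at x = 0.
(c) Solving for integer coefficients yields p as stated.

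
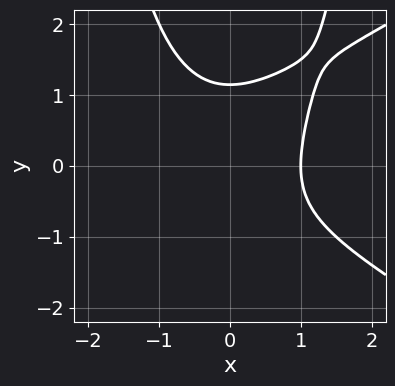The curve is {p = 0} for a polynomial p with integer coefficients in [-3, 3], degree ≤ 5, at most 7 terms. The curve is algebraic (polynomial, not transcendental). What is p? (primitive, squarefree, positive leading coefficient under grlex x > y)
x^4 - 3*x^2*y^2 + 2*x^3 + 2*y^3 - 3

(a) Degree: the shape is more complex than any degree-3 curve, so deg p = 4.
(b) Reading off the gridlines: one x-axis crossing is at x = 1.
(c) The integer polynomial consistent with all of this is the stated p.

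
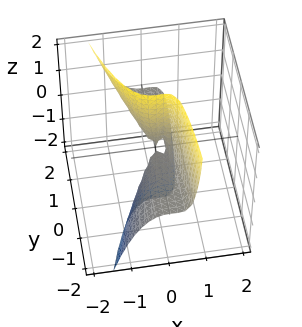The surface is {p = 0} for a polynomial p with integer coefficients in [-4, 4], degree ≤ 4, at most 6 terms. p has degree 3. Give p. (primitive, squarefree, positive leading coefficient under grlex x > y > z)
(a) deg p = 3. No degree-2 surface has this shape.
(b) Against the integer gridlines: every point of the y-axis in the box is on the surface; the visible z-axis segment lies entirely on the surface.
(c) Fitting integer coefficients to these (and the overall shape) gives p.

3*x^3 - x*y*z - x^2 + y*z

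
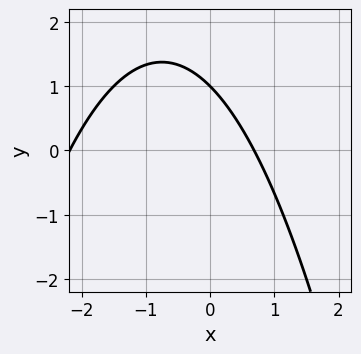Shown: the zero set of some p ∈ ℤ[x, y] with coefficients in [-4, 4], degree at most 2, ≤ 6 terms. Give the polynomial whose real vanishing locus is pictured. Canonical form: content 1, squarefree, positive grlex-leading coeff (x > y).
2*x^2 + 3*x + 3*y - 3

1. deg p = 2.
2. From the visible intercepts: it meets the y-axis at y = 1 (among the integer gridlines).
3. Matching integer coefficients to the picture gives p.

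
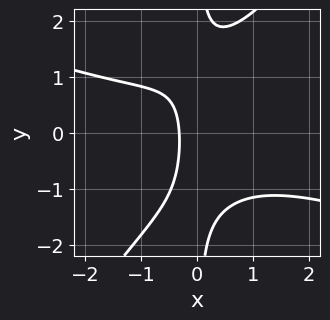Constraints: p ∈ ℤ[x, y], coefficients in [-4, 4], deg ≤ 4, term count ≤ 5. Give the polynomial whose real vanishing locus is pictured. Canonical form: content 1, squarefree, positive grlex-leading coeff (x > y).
The degree is 3 — no degree-2 curve has this shape.
From the axis intercepts and sections: the curve avoids every integer y-axis point in the box.
These observations pin down the coefficients.

x^3 + 2*x^2*y - 2*x*y^2 + 3*x + 1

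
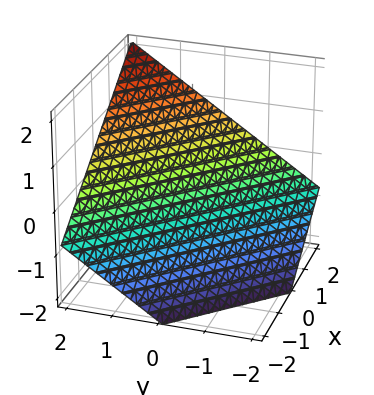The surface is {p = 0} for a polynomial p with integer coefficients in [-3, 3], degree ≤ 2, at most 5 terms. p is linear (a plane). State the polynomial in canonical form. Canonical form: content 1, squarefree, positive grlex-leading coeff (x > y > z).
2*x + 2*y - 3*z - 2

1. deg p = 1. Every cross-section is a straight line — this is a plane.
2. From the axis intercepts and sections: one x-axis crossing is at x = 1; it meets the y-axis at y = 1 (among the integer gridlines).
3. Assembling these constraints gives the stated polynomial.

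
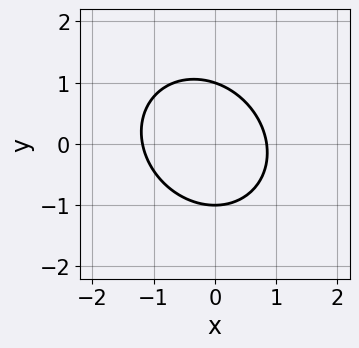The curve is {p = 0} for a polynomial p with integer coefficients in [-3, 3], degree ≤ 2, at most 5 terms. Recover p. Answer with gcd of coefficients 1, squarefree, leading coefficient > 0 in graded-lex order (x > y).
Degree: no degree-1 curve has this shape, so deg p = 2.
From the axis intercepts and sections: the y-axis gridline crossings are at y ∈ {-1, 1}.
Solving for integer coefficients yields p as stated.

3*x^2 + x*y + 3*y^2 + x - 3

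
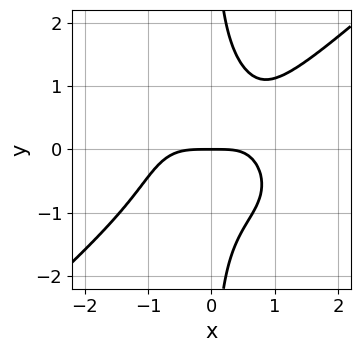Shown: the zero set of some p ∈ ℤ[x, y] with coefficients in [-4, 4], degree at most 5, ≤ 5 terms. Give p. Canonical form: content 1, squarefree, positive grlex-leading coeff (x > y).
First, the degree is 4 — a generic line meets the curve in up to 4 points.
Next, against the integer gridlines: one y-axis crossing is at y = 0; it meets the x-axis at x = 0 (among the integer gridlines).
Finally, the integer polynomial consistent with all of this is the stated p.

2*x^4 - 3*x*y^3 - x*y + 3*y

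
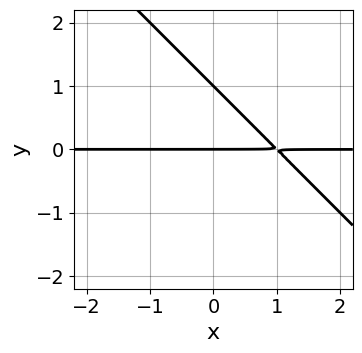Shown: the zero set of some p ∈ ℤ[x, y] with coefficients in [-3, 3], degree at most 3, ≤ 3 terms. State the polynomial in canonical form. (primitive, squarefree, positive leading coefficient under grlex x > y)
x*y + y^2 - y

1. The degree is 2 — a generic line meets the curve in up to 2 points.
2. From the visible intercepts: the visible x-axis segment lies entirely on the curve; the y-axis gridline crossings are at y ∈ {0, 1}.
3. The integer polynomial consistent with all of this is the stated p.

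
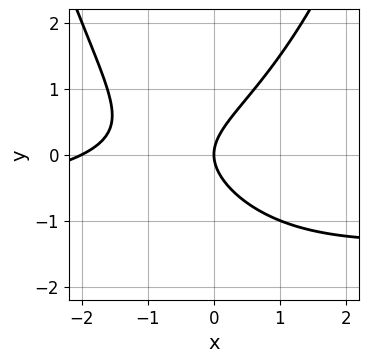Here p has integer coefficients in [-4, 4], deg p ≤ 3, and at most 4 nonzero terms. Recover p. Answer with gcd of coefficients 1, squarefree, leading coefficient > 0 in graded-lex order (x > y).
(a) Degree: no degree-2 curve has this shape, so deg p = 3.
(b) Observable constraints: the x-axis gridline crossings are at x ∈ {-2, 0}; it crosses the y-axis at the gridline y = 0.
(c) Fitting integer coefficients to these (and the overall shape) gives p.

x^2*y + x^2 - 2*y^2 + 2*x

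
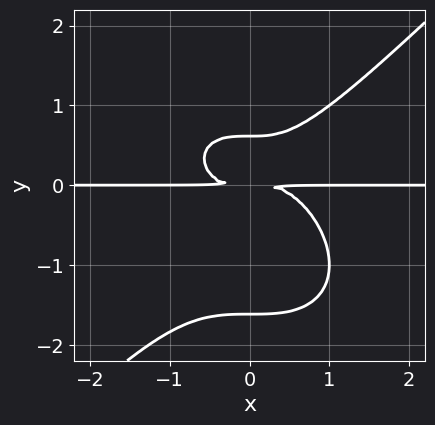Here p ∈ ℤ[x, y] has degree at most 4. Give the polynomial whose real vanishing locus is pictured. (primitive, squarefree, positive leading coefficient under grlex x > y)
1. Degree: no degree-3 curve has this shape, so deg p = 4.
2. Reading off the gridlines: every point of the x-axis in the box is on the curve.
3. Putting this together gives p.

x^3*y - y^4 - y^3 + y^2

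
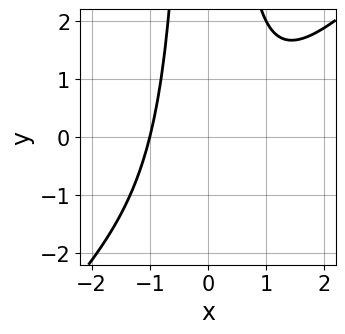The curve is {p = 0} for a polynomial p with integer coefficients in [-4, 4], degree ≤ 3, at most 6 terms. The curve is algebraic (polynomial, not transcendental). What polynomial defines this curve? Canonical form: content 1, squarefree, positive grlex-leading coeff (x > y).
Degree: a generic line meets the curve in up to 3 points, so deg p = 3.
Against the integer gridlines: it crosses the x-axis at the gridline x = -1; the curve avoids every integer y-axis point in the box.
These observations pin down the coefficients.

2*x^3 - 2*x^2*y - x^2 + 3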